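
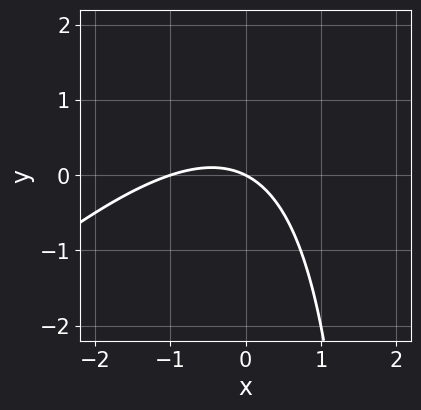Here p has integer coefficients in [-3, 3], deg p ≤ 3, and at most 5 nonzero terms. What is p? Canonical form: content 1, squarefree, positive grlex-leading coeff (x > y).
x^2 - x*y + x + 2*y

1. The degree is 2 — the shape is more complex than any degree-1 curve.
2. Against the integer gridlines: it crosses the y-axis at the gridline y = 0; the x-axis gridline crossings are at x ∈ {-1, 0}.
3. The integer polynomial consistent with all of this is the stated p.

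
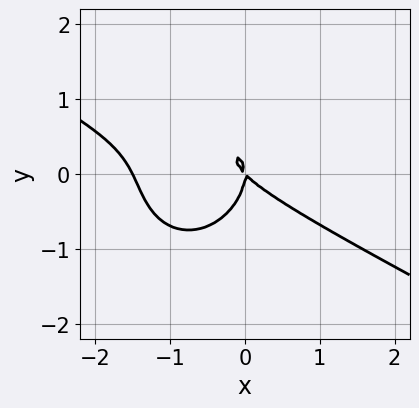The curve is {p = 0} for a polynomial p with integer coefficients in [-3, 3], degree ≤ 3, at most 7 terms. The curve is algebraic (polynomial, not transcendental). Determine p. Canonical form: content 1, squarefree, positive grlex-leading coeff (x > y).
The degree is 3 — no degree-2 curve has this shape.
Against the integer gridlines: it crosses the x-axis at the gridline x = 0; one y-axis crossing is at y = 0.
Putting this together gives p.

2*x^3 + 3*x^2*y + 3*y^3 + 3*x^2 + 3*x*y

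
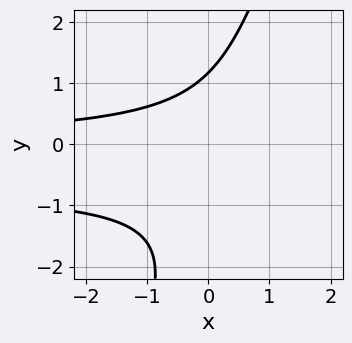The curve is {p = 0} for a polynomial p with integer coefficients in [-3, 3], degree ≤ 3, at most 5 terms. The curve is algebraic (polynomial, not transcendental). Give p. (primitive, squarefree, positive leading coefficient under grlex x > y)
3*x*y^2 - y^3 + 2*x*y - y^2 + 3

(a) The degree is 3 — the shape is more complex than any degree-2 curve.
(b) Reading off the gridlines: it misses every integer gridline on the x-axis.
(c) Solving for integer coefficients yields p as stated.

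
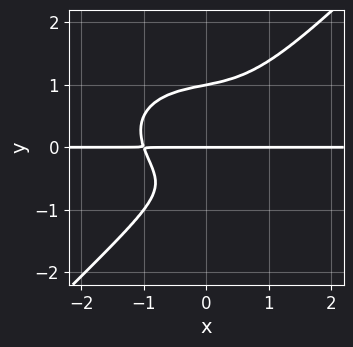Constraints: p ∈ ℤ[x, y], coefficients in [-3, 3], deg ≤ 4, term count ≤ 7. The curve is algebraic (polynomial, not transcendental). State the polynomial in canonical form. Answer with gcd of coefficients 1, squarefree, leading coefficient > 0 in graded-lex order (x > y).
x^3*y + x*y^3 - 2*y^4 + y^2 + y

First, degree: no degree-3 curve has this shape, so deg p = 4.
Then, against the integer gridlines: every point of the x-axis in the box is on the curve; the y-axis gridline crossings are at y ∈ {0, 1}.
Finally, matching integer coefficients to the picture gives p.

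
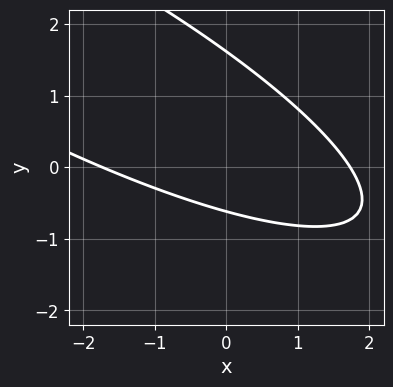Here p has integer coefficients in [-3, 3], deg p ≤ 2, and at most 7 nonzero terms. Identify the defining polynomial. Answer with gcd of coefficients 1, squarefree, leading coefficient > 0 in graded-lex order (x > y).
x^2 + 3*x*y + 3*y^2 - 3*y - 3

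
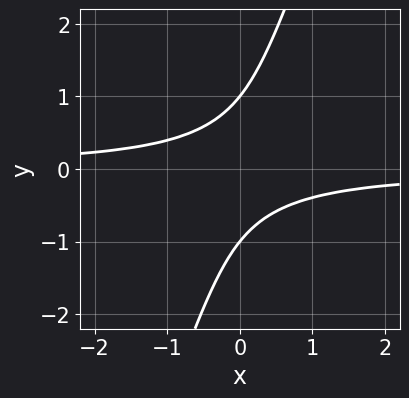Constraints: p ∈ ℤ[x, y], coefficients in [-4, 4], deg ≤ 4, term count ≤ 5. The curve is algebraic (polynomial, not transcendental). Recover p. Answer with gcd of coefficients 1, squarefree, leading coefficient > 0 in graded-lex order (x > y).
3*x*y^3 - y^4 + 2*x*y + 1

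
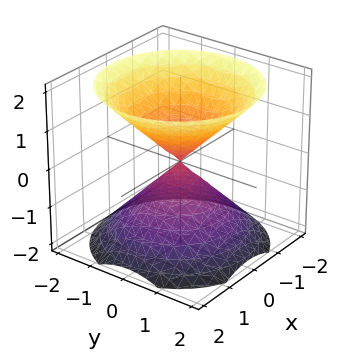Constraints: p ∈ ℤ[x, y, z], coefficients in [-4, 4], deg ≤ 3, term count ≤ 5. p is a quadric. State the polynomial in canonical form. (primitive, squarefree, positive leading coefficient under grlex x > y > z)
x^2 + y^2 - z^2

There are 2 components. Treating them together as one polynomial.
The degree is 2 — two nappes meeting at a single point; a quadric.
Symmetry: every cross-section ⟂ z is a circle, so x, y appear only via x² + y²; mirror symmetry z ↦ −z ⇒ only even powers of z.
Against the integer gridlines: a circular section at z = -1 has radius exactly 1; it crosses the y-axis at the gridline y = 0.
Matching integer coefficients to the picture gives p.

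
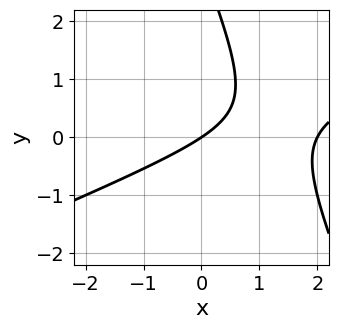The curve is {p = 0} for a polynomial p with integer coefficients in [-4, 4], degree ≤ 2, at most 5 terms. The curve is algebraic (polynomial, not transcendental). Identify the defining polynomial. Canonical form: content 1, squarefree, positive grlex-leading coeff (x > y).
(a) Degree: a generic line meets the curve in up to 2 points, so deg p = 2.
(b) Against the integer gridlines: the x-axis gridline crossings are at x ∈ {0, 2}; it crosses the y-axis at the gridline y = 0.
(c) Assembling these constraints gives the stated polynomial.

x^2 - 2*x*y - y^2 - 2*x + 3*y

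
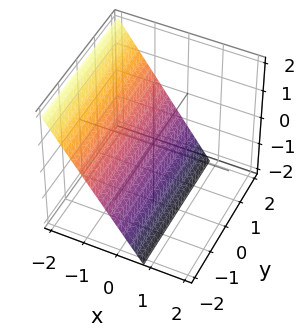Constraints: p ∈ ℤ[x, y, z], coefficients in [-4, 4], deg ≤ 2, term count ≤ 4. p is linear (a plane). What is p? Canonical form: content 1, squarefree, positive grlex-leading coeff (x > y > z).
3*x + 2*z + 2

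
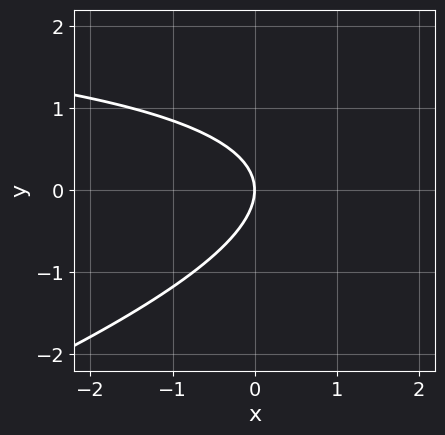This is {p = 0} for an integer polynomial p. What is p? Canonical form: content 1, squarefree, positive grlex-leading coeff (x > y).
1. deg p = 2. A generic line meets the curve in up to 2 points.
2. From the axis intercepts and sections: it meets the x-axis at x = 0 (among the integer gridlines); one y-axis crossing is at y = 0.
3. Putting this together gives p.

x*y - 3*y^2 - 3*x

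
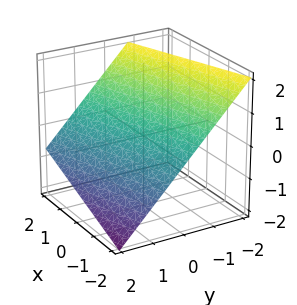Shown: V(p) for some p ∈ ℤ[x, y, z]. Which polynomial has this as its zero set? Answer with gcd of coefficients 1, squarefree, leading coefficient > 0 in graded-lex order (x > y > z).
x - 3*y - 3*z + 2

First, deg p = 1. The surface is flat (a plane).
Next, reading off the gridlines: one x-axis crossing is at x = -2.
Finally, these observations pin down the coefficients.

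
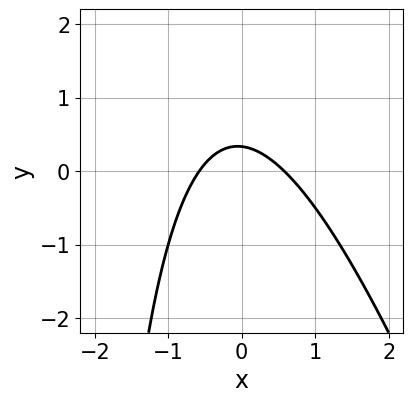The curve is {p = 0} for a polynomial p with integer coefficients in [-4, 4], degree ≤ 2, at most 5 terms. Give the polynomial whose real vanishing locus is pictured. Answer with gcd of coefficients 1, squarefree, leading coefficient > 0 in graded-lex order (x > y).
3*x^2 + x*y + 3*y - 1

(a) The degree is 2 — a generic line meets the curve in up to 2 points.
(b) Solving for integer coefficients yields p as stated.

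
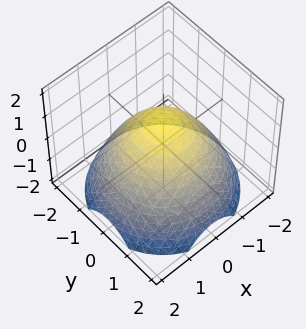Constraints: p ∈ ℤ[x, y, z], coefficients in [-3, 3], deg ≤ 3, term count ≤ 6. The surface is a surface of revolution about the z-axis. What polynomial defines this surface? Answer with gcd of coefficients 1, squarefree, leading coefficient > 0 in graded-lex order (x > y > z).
2*x^2 + 2*y^2 + 3*z - 3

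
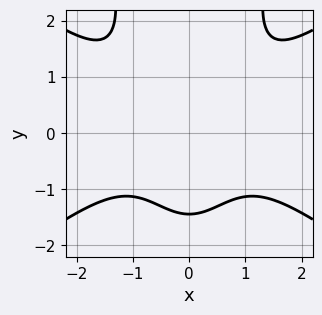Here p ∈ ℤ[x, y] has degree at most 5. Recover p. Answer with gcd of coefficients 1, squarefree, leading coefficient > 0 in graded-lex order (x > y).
Degree: a generic line meets the curve in up to 4 points, so deg p = 4.
Symmetries: mirror symmetry x ↦ −x ⇒ only even powers of x.
From the visible intercepts: no x-intercept at any integer in the box.
Solving for integer coefficients yields p as stated.

x^4 - 2*x^2*y^2 + y^3 + 3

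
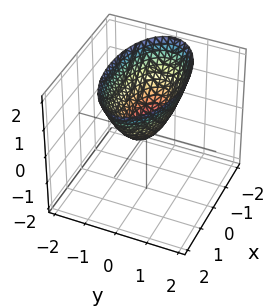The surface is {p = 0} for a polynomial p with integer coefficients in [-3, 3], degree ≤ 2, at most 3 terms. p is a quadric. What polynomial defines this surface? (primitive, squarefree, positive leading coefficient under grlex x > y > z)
x^2 + 3*y^2 - 2*z

1. The degree is 2 — a paraboloid; a quadric.
2. Symmetries: mirror symmetry y ↦ −y ⇒ only even powers of y; mirror symmetry x ↦ −x ⇒ only even powers of x.
3. Against the integer gridlines: one z-axis crossing is at z = 0; it meets the y-axis at y = 0 (among the integer gridlines); one x-axis crossing is at x = 0.
4. Together with the visible shape, these determine p as stated.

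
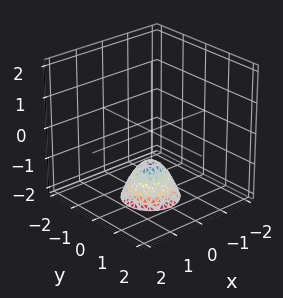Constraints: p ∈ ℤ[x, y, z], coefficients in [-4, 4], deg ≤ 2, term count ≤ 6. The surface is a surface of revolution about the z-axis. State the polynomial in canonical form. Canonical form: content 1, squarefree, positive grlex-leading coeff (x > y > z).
3*x^2 + 3*y^2 + 2*z + 2

(a) Degree: the shape is more complex than any degree-1 surface, so deg p = 2.
(b) Symmetries: rotational symmetry about the z-axis ⇒ p depends on x, y only through x² + y².
(c) Checking where it meets the axes: the surface avoids every integer x-axis point in the box; it misses every integer gridline on the y-axis; a circular section at z = -2 has radius between 0 and 1.
(d) Together with the visible shape, these determine p as stated.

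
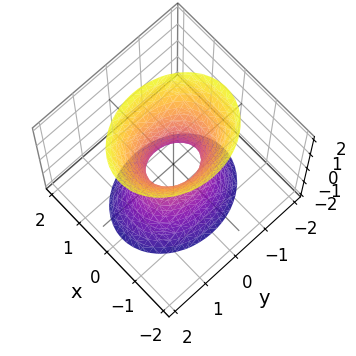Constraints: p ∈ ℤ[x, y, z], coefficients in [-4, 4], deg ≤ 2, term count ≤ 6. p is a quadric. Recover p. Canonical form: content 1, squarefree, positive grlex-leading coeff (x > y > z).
First, degree: one connected sheet with a waist; a quadric, so deg p = 2.
Next, symmetries: the y ↦ −y reflection is a symmetry, so y appears only in even powers; it's symmetric under z → −z, forcing even powers of z; mirror symmetry x ↦ −x ⇒ only even powers of x.
Next, observable constraints: it misses every integer gridline on the z-axis.
Finally, the integer polynomial consistent with all of this is the stated p.

3*x^2 + 2*y^2 - z^2 - 1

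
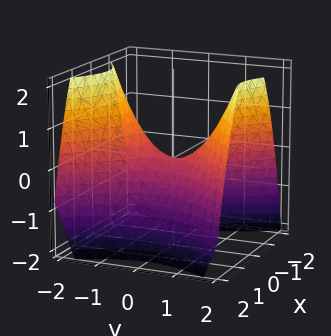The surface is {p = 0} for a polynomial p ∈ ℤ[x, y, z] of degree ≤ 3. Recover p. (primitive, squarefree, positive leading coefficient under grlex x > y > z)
3*x^2 - 2*y^2 + 3*z

First, the degree is 2 — a saddle surface; a quadric.
Then, symmetries: it's symmetric under x → −x, forcing even powers of x; the y ↦ −y reflection is a symmetry, so y appears only in even powers.
Then, from the visible intercepts: it meets the x-axis at x = 0 (among the integer gridlines); it meets the z-axis at z = 0 (among the integer gridlines); one y-axis crossing is at y = 0.
Finally, these observations pin down the coefficients.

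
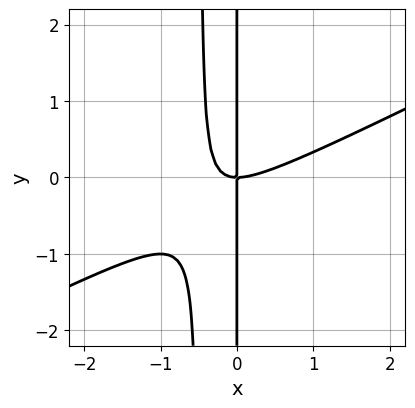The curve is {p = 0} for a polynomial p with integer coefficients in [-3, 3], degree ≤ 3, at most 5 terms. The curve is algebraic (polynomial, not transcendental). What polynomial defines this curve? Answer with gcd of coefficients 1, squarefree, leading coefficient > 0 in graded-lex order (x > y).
x^3 - 2*x^2*y - x*y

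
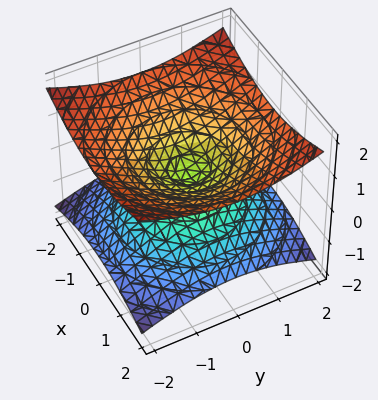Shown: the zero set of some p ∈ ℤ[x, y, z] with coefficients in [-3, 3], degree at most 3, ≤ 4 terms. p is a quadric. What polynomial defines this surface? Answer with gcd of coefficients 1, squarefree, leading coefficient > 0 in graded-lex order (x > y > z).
deg p = 2. A double cone through the origin; a quadric.
Symmetries: mirror symmetry z ↦ −z ⇒ only even powers of z; the z-axis is an axis of rotation, so x and y enter only as x² + y².
Observable constraints: one z-axis crossing is at z = 0; a circular section at z = -1 has radius between 1 and 2; it crosses the x-axis at the gridline x = 0.
These observations pin down the coefficients.

x^2 + y^2 - 3*z^2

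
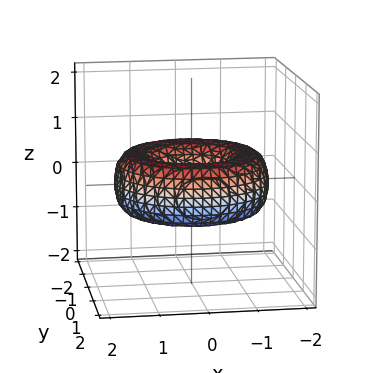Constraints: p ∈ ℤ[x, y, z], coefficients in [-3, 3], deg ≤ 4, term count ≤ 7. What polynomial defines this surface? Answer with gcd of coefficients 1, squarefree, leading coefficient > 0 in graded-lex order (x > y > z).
x^4 + 2*x^2*y^2 + y^4 - 3*x^2 - 3*y^2 + 3*z^2 + 1

First, the degree is 4 — no degree-3 surface has this shape.
Next, by symmetry, the surface is invariant under rotation about z: p = q(x² + y², z).
Next, observable constraints: it misses every integer gridline on the z-axis; a circular section at z = 0 has radius between 0 and 1.
Finally, putting this together gives p.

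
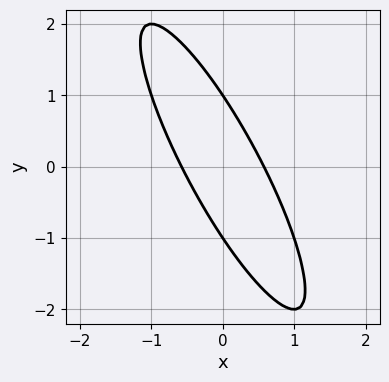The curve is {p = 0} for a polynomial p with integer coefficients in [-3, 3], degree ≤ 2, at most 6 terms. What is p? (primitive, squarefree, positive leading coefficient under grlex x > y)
3*x^2 + 3*x*y + y^2 - 1

(a) deg p = 2. No degree-1 curve has this shape.
(b) Reading off the gridlines: among the integer gridlines, it crosses the y-axis at y ∈ {-1, 1}.
(c) Fitting integer coefficients to these (and the overall shape) gives p.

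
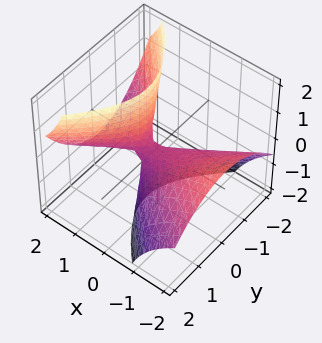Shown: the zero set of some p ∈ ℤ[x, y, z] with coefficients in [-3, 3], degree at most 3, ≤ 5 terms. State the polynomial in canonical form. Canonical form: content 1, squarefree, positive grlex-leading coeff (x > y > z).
x^2 + 3*x*z - 2*y^2 - z

(a) deg p = 2. The shape is more complex than any degree-1 surface.
(b) Against the integer gridlines: one y-axis crossing is at y = 0; it crosses the x-axis at the gridline x = 0.
(c) These observations pin down the coefficients.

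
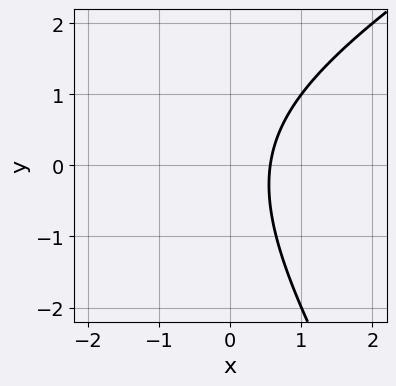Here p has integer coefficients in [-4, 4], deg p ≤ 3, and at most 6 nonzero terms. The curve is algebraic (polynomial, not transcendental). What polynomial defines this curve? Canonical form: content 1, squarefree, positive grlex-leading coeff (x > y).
x^2 - x*y - y^2 + 3*x - 2

Degree: the shape is more complex than any degree-1 curve, so deg p = 2.
Against the integer gridlines: it misses every integer gridline on the y-axis.
Fitting integer coefficients to these (and the overall shape) gives p.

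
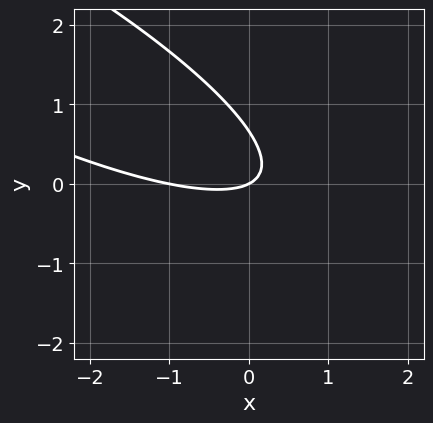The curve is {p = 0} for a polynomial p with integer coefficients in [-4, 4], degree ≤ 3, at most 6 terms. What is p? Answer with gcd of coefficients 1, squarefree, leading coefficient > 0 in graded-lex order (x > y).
x^2 + 3*x*y + 3*y^2 + x - 2*y

(a) Degree: the shape is more complex than any degree-1 curve, so deg p = 2.
(b) Observable constraints: among the integer gridlines, it crosses the x-axis at x ∈ {-1, 0}; it crosses the y-axis at the gridline y = 0.
(c) Together with the visible shape, these determine p as stated.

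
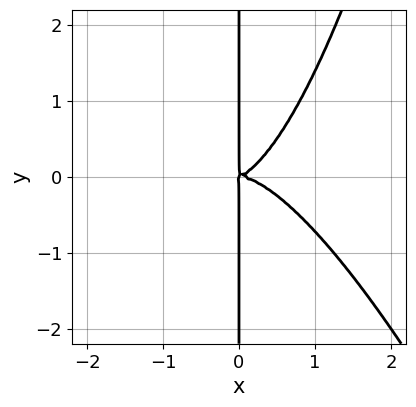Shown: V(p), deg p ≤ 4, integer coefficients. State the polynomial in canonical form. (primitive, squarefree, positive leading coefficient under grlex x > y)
3*x^4 + x^3*y + x^2*y - 3*x*y^2

(a) Degree: a generic line meets the curve in up to 4 points, so deg p = 4.
(b) Against the integer gridlines: the visible y-axis segment lies entirely on the curve.
(c) The integer polynomial consistent with all of this is the stated p.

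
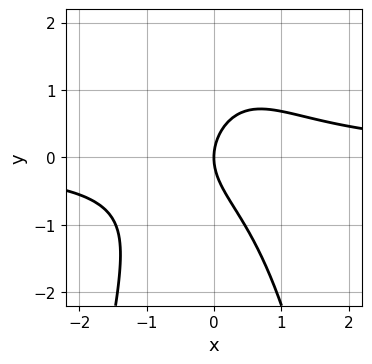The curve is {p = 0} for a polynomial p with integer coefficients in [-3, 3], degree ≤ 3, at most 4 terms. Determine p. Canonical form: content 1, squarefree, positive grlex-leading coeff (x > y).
First, the degree is 3 — a generic line meets the curve in up to 3 points.
Next, from the visible intercepts: it crosses the x-axis at the gridline x = 0; it crosses the y-axis at the gridline y = 0.
Finally, matching integer coefficients to the picture gives p.

3*x^2*y + 2*y^2 - 3*x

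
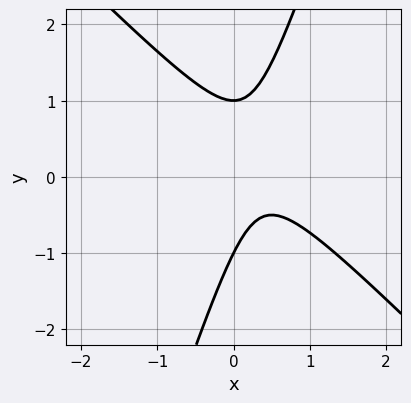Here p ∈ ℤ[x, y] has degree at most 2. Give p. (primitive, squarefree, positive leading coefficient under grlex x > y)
1. Degree: a generic line meets the curve in up to 2 points, so deg p = 2.
2. Observable constraints: it misses every integer gridline on the x-axis; among the integer gridlines, it crosses the y-axis at y ∈ {-1, 1}.
3. The integer polynomial consistent with all of this is the stated p.

3*x^2 + 2*x*y - y^2 - 2*x + 1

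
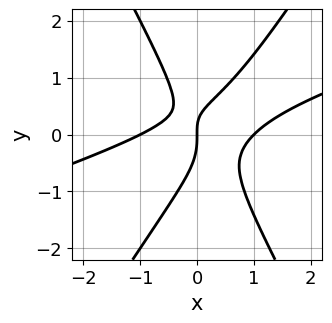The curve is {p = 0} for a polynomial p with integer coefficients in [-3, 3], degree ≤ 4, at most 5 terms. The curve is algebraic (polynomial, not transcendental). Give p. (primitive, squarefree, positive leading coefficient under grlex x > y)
x^3 - 3*x^2*y + y^3 + x*y - x

First, deg p = 3.
Next, observable constraints: it crosses the y-axis at the gridline y = 0; among the integer gridlines, it crosses the x-axis at x ∈ {-1, 0, 1}.
Finally, fitting integer coefficients to these (and the overall shape) gives p.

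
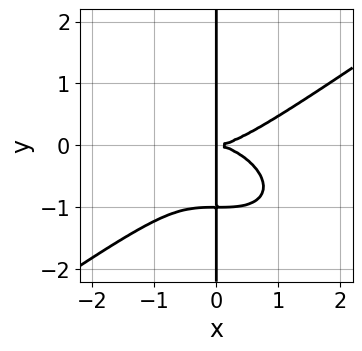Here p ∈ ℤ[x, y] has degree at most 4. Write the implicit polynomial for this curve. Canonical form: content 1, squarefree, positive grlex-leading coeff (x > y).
x^4 - 3*x*y^3 - 3*x*y^2

Degree: the shape is more complex than any degree-3 curve, so deg p = 4.
From the axis intercepts and sections: the visible y-axis segment lies entirely on the curve.
These observations pin down the coefficients.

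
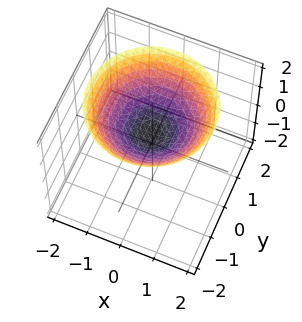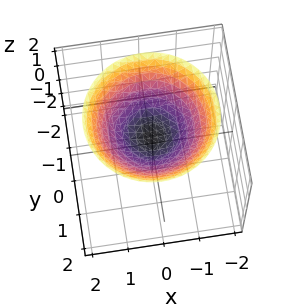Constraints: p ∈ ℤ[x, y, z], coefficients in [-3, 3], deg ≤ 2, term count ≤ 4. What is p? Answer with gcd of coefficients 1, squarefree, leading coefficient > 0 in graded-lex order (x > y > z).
x^2 + y^2 - 2*z + 1

The degree is 2 — a generic line meets the surface in up to 2 points.
By symmetry, the z-axis is an axis of rotation, so x and y enter only as x² + y².
From the axis intercepts and sections: no y-intercept at any integer in the box; a circular section at z = 2 has radius between 1 and 2; the surface avoids every integer x-axis point in the box.
Putting this together gives p.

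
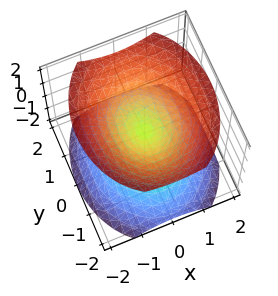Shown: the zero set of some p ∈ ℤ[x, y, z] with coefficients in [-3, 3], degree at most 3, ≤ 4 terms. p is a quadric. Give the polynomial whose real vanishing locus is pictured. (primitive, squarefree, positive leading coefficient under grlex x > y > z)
3*x^2 + 2*y^2 - 3*z^2

(a) I count 2 distinct pieces. Treating them together as one polynomial.
(b) deg p = 2. Two nappes meeting at a single point; a quadric.
(c) Symmetries: it's symmetric under z → −z, forcing even powers of z; mirror symmetry y ↦ −y ⇒ only even powers of y; the x ↦ −x reflection is a symmetry, so x appears only in even powers.
(d) Against the integer gridlines: it crosses the y-axis at the gridline y = 0; one x-axis crossing is at x = 0; it crosses the z-axis at the gridline z = 0.
(e) The integer polynomial consistent with all of this is the stated p.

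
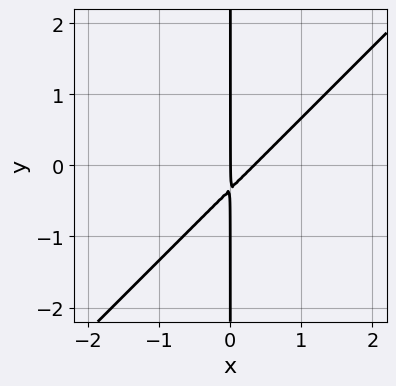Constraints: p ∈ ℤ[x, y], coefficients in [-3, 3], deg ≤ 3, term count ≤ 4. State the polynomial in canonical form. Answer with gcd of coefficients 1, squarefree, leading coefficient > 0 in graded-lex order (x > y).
(a) The degree is 2 — the shape is more complex than any degree-1 curve.
(b) Observable constraints: it meets the x-axis at x = 0 (among the integer gridlines); the visible y-axis segment lies entirely on the curve.
(c) Solving for integer coefficients yields p as stated.

3*x^2 - 3*x*y - x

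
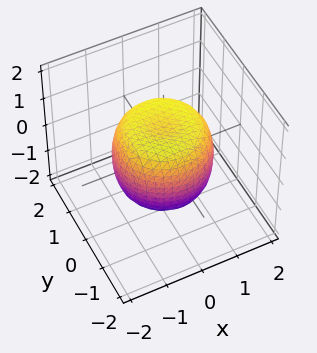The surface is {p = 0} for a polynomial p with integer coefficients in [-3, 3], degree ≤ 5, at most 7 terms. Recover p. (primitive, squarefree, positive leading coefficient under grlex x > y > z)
deg p = 4. No degree-3 surface has this shape.
By symmetry, the surface is invariant under rotation about z: p = q(x² + y², z).
Reading off the gridlines: among the integer gridlines, it crosses the z-axis at z ∈ {-1, 1}; a circular section at z = 1 has radius exactly 1.
These observations pin down the coefficients.

x^4 + 2*x^2*y^2 + y^4 - x^2 - y^2 + z^2 - 1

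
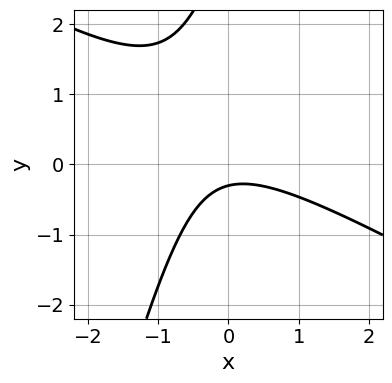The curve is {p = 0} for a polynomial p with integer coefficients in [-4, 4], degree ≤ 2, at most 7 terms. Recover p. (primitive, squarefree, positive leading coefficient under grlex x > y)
2*x^2 + 3*x*y - y^2 + 3*y + 1

Degree: no degree-1 curve has this shape, so deg p = 2.
From the axis intercepts and sections: it misses every integer gridline on the x-axis.
Putting this together gives p.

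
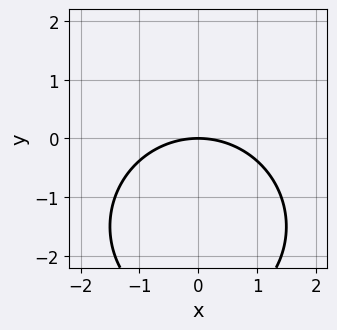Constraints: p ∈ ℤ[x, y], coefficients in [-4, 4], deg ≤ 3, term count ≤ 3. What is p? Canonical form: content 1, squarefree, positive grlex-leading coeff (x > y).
Degree: no degree-1 curve has this shape, so deg p = 2.
Symmetries: it's symmetric under x → −x, forcing even powers of x.
Observable constraints: it crosses the x-axis at the gridline x = 0; it meets the y-axis at y = 0 (among the integer gridlines).
Together with the visible shape, these determine p as stated.

x^2 + y^2 + 3*y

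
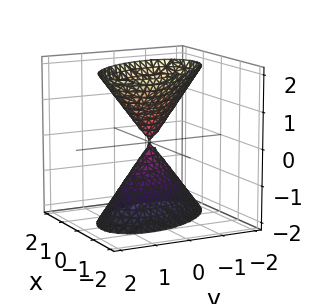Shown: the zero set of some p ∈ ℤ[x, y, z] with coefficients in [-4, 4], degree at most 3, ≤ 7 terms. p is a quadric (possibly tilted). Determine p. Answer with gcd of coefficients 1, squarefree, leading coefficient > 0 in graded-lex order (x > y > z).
The picture has 2 separate pieces. They look like related sheets of one shape, so recover p as a whole.
deg p = 2. A generic line meets the surface in up to 2 points.
Reading off the gridlines: it crosses the y-axis at the gridline y = 0; it meets the z-axis at z = 0 (among the integer gridlines); it meets the x-axis at x = 0 (among the integer gridlines).
These observations pin down the coefficients.

3*x^2 + 2*x*y + x*z + 2*y^2 - z^2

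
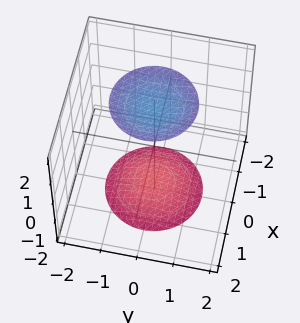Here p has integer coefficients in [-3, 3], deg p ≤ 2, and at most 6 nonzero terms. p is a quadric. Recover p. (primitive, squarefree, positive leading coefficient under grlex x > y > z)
x^2 + y^2 - z^2 + 3

(a) The picture has 2 separate pieces. They look like related sheets of one shape, so recover p as a whole.
(b) deg p = 2. Two separate bowl-shaped sheets opening away from each other; a quadric.
(c) Symmetry: the surface is invariant under rotation about z: p = q(x² + y², z); mirror symmetry z ↦ −z ⇒ only even powers of z.
(d) From the axis intercepts and sections: the surface avoids every integer y-axis point in the box; it misses every integer gridline on the x-axis.
(e) Assembling these constraints gives the stated polynomial.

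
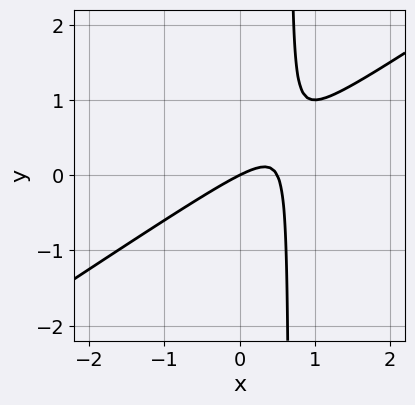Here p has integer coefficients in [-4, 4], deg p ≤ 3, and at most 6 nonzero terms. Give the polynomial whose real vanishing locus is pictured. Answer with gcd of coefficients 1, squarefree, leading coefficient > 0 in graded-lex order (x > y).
(a) Degree: the shape is more complex than any degree-1 curve, so deg p = 2.
(b) Against the integer gridlines: it meets the x-axis at x = 0 (among the integer gridlines); one y-axis crossing is at y = 0.
(c) Fitting integer coefficients to these (and the overall shape) gives p.

2*x^2 - 3*x*y - x + 2*y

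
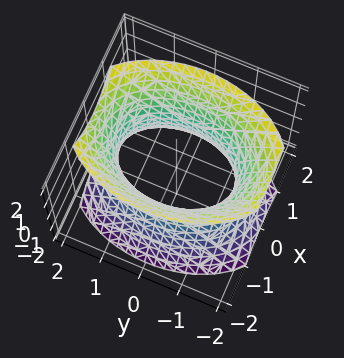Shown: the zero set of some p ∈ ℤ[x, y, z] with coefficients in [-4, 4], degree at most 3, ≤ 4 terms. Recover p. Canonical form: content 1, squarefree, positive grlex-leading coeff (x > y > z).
1. The degree is 2 — an hourglass — one-sheet hyperboloid; a quadric.
2. Symmetries: it's symmetric under x → −x, forcing even powers of x; mirror symmetry y ↦ −y ⇒ only even powers of y; the z ↦ −z reflection is a symmetry, so z appears only in even powers.
3. Observable constraints: among the integer gridlines, it crosses the x-axis at x ∈ {-1, 1}; it misses every integer gridline on the z-axis.
4. Fitting integer coefficients to these (and the overall shape) gives p.

2*x^2 + y^2 - z^2 - 2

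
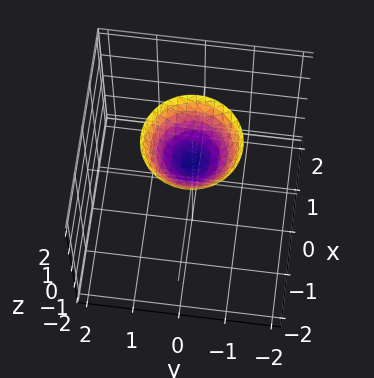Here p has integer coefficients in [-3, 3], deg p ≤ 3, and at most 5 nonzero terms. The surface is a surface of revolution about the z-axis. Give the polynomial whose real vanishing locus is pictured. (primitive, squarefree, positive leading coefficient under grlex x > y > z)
x^2 + y^2 - z + 1

(a) deg p = 2. No degree-1 surface has this shape.
(b) Symmetries: rotational symmetry about the z-axis ⇒ p depends on x, y only through x² + y².
(c) Against the integer gridlines: no y-intercept at any integer in the box; it crosses the z-axis at the gridline z = 1.
(d) Assembling these constraints gives the stated polynomial.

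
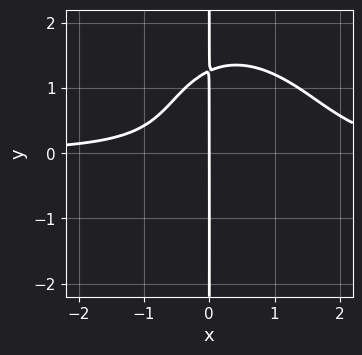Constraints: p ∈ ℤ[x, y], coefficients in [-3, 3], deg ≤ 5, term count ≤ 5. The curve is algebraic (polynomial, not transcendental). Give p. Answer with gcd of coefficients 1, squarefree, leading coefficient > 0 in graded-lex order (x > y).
1. Degree: a generic line meets the curve in up to 4 points, so deg p = 4.
2. Checking where it meets the axes: it meets the x-axis at x = 0 (among the integer gridlines); every point of the y-axis in the box is on the curve.
3. Matching integer coefficients to the picture gives p.

2*x^3*y + x^2*y^2 + x*y^3 - 3*x^2*y - 2*x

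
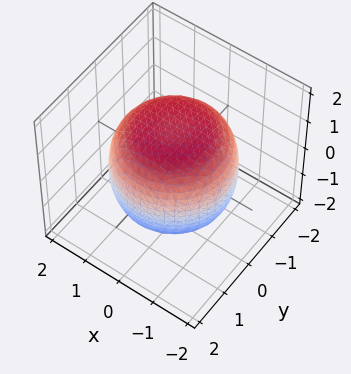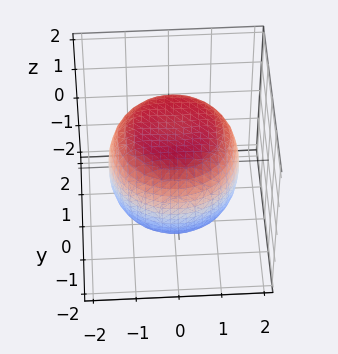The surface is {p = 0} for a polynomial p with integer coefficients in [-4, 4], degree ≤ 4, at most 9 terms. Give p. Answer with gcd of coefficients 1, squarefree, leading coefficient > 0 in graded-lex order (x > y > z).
(a) Degree: a generic line meets the surface in up to 4 points, so deg p = 4.
(b) Symmetry: the surface is invariant under rotation about z: p = q(x² + y², z).
(c) From the visible intercepts: a circular section at z = 1 has radius between 1 and 2.
(d) Fitting integer coefficients to these (and the overall shape) gives p.

x^4 + 2*x^2*y^2 + y^4 - x^2 - y^2 + 2*z^2 - 3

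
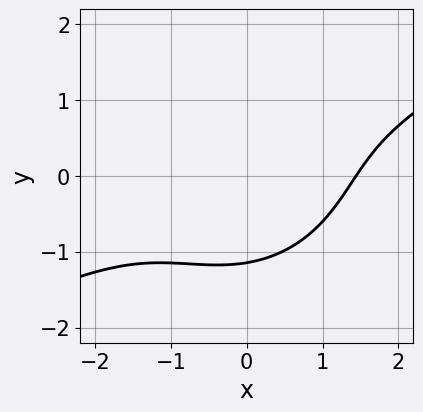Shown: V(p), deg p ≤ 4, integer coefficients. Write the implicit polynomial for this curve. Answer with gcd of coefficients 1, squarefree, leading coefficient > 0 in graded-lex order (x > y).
First, the degree is 3 — the shape is more complex than any degree-2 curve.
Finally, matching integer coefficients to the picture gives p.

x^3 - 2*x^2*y + x*y^2 - 2*y^3 - 3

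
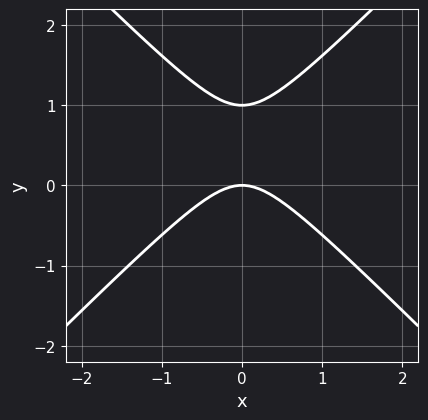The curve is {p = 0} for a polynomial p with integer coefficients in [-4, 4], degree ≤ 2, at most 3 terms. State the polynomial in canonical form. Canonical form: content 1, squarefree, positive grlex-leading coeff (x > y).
1. The degree is 2 — the shape is more complex than any degree-1 curve.
2. Symmetries: it's symmetric under x → −x, forcing even powers of x.
3. From the axis intercepts and sections: among the integer gridlines, it crosses the y-axis at y ∈ {0, 1}; it crosses the x-axis at the gridline x = 0.
4. Assembling these constraints gives the stated polynomial.

x^2 - y^2 + y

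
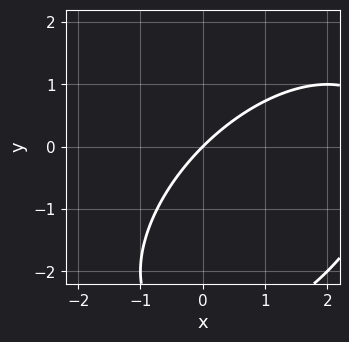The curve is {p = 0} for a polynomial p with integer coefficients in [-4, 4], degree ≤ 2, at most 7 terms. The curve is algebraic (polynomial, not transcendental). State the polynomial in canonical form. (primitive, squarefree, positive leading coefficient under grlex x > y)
x^2 - x*y + y^2 - 3*x + 3*y

1. The degree is 2 — no degree-1 curve has this shape.
2. Observable constraints: one x-axis crossing is at x = 0; it meets the y-axis at y = 0 (among the integer gridlines).
3. These observations pin down the coefficients.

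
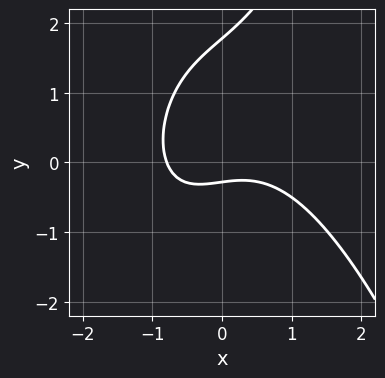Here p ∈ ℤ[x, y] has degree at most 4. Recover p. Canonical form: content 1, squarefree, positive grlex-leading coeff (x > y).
1. The degree is 3 — the shape is more complex than any degree-2 curve.
2. Solving for integer coefficients yields p as stated.

2*x^3 + 2*x*y - 2*y^2 + 3*y + 1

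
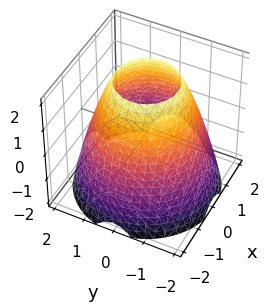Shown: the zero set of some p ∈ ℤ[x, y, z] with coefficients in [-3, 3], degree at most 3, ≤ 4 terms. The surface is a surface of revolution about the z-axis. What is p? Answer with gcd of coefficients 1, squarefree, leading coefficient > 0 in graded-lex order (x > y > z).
First, the degree is 2 — no degree-1 surface has this shape.
Then, symmetries: rotational symmetry about the z-axis ⇒ p depends on x, y only through x² + y².
Next, from the axis intercepts and sections: a circular section at z = 0 has radius between 1 and 2; no z-intercept at any integer in the box.
Finally, the integer polynomial consistent with all of this is the stated p.

x^2 + y^2 + z - 3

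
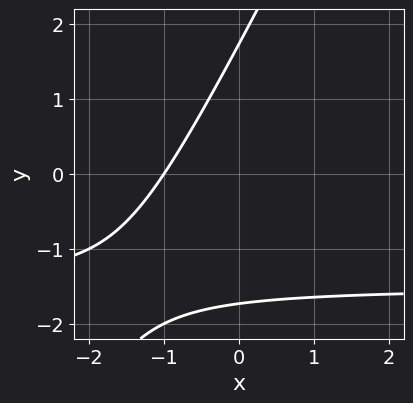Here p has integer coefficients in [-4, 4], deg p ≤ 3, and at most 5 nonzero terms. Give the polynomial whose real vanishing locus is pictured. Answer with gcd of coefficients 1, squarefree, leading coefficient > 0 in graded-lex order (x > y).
2*x*y - y^2 + 3*x + 3

First, the degree is 2 — no degree-1 curve has this shape.
Then, observable constraints: it meets the x-axis at x = -1 (among the integer gridlines).
Finally, these observations pin down the coefficients.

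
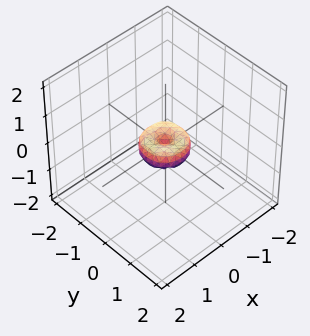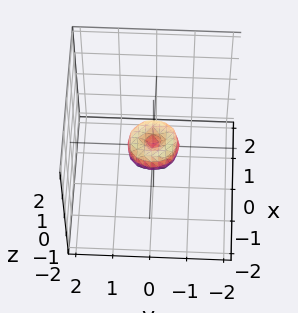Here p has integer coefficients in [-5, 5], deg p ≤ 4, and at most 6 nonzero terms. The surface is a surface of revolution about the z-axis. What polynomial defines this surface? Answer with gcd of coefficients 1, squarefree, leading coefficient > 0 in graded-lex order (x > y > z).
First, degree: the shape is more complex than any degree-3 surface, so deg p = 4.
Next, symmetries: rotational symmetry about the z-axis ⇒ p depends on x, y only through x² + y².
Next, checking where it meets the axes: it crosses the y-axis at the gridline y = 0; a circular section at z = 0 has radius between 0 and 1; it crosses the z-axis at the gridline z = 0.
Finally, matching integer coefficients to the picture gives p.

2*x^4 + 4*x^2*y^2 + 2*y^4 - x^2 - y^2 + z^2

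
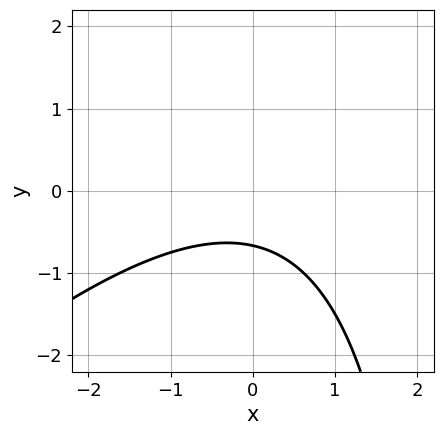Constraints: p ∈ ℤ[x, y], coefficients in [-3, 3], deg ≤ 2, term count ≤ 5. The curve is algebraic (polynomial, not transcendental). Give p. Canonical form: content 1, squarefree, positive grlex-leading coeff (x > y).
x^2 - x*y + 3*y + 2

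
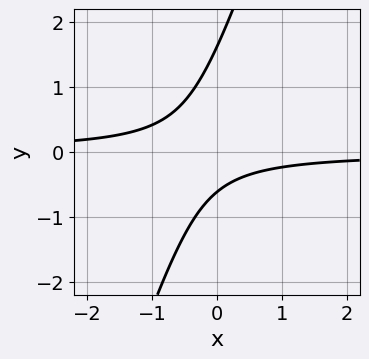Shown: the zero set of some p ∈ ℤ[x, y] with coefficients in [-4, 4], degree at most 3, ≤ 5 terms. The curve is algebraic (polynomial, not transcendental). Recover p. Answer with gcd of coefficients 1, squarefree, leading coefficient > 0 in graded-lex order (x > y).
(a) Degree: a generic line meets the curve in up to 2 points, so deg p = 2.
(b) From the axis intercepts and sections: no x-intercept at any integer in the box.
(c) Together with the visible shape, these determine p as stated.

3*x*y - y^2 + y + 1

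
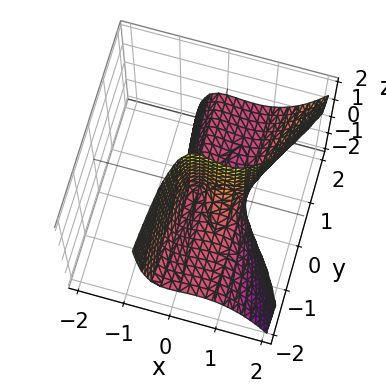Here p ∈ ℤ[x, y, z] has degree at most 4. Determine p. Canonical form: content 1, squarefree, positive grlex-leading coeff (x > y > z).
2*x^3 - x*y*z - 2*x^2 - y*z

1. The degree is 3 — no degree-2 surface has this shape.
2. Observable constraints: every point of the y-axis in the box is on the surface; it crosses the x-axis at the gridline x = 1; every point of the z-axis in the box is on the surface.
3. Together with the visible shape, these determine p as stated.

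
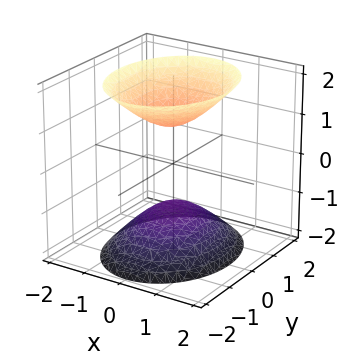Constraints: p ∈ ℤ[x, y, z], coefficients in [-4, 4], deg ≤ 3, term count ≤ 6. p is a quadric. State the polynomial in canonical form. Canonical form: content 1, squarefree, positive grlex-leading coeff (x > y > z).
3*x^2 + 2*y^2 - 2*z^2 + 2

1. The picture has 2 separate pieces. Treating them together as one polynomial.
2. Degree: two sheets facing apart; a quadric, so deg p = 2.
3. Symmetries: the y ↦ −y reflection is a symmetry, so y appears only in even powers; mirror symmetry z ↦ −z ⇒ only even powers of z; the x ↦ −x reflection is a symmetry, so x appears only in even powers.
4. Checking where it meets the axes: the surface avoids every integer y-axis point in the box; the z-axis gridline crossings are at z ∈ {-1, 1}; no x-intercept at any integer in the box.
5. Assembling these constraints gives the stated polynomial.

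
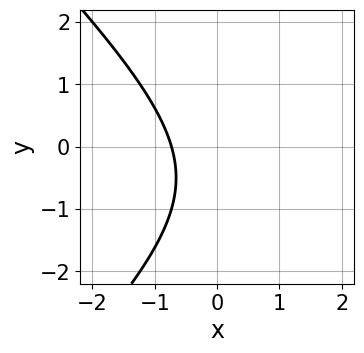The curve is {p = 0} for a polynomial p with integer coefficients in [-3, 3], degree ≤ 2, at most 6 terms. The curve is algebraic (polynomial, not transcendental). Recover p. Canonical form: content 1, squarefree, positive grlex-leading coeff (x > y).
1. The degree is 2 — the shape is more complex than any degree-1 curve.
2. Observable constraints: it misses every integer gridline on the y-axis.
3. Matching integer coefficients to the picture gives p.

x^2 - y^2 - 2*x - y - 2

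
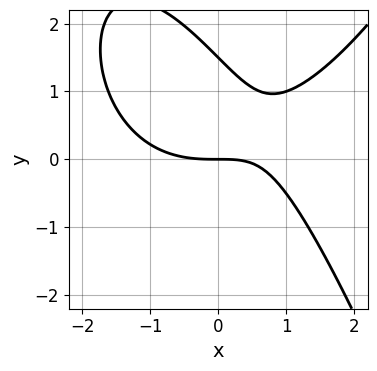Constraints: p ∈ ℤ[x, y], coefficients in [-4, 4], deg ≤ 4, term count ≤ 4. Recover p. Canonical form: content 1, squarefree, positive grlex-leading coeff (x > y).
deg p = 3. A generic line meets the curve in up to 3 points.
Observable constraints: one x-axis crossing is at x = 0; it crosses the y-axis at the gridline y = 0.
Fitting integer coefficients to these (and the overall shape) gives p.

x^3 - 2*x*y - 2*y^2 + 3*y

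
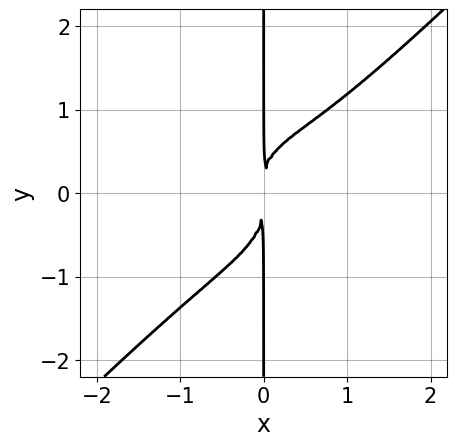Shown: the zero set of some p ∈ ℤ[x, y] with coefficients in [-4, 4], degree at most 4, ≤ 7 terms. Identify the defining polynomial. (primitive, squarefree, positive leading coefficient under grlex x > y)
2*x^4 + x^3*y - 3*x*y^3 - x^2*y + 3*x^2

deg p = 4.
Reading off the gridlines: every point of the y-axis in the box is on the curve.
Putting this together gives p.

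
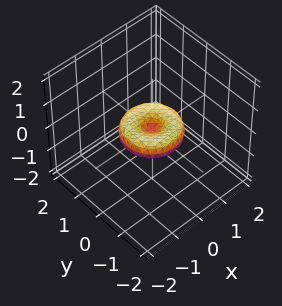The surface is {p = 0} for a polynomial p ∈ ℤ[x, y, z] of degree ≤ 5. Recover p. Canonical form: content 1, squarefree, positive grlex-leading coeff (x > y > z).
1. The degree is 4 — the shape is more complex than any degree-3 surface.
2. Symmetry: the z-axis is an axis of rotation, so x and y enter only as x² + y².
3. Reading off the gridlines: a circular section at z = 0 has radius exactly 1; among the integer gridlines, it crosses the y-axis at y ∈ {-1, 0, 1}.
4. Solving for integer coefficients yields p as stated. Check: (1, 0, 0) on the x-axis lies on the surface, and p(1, 0, 0) = 0. ✓

x^4 + 2*x^2*y^2 + y^4 - x^2 - y^2 + 2*z^2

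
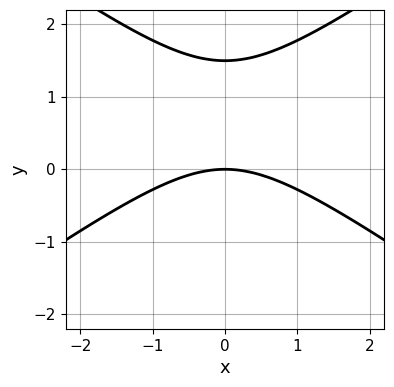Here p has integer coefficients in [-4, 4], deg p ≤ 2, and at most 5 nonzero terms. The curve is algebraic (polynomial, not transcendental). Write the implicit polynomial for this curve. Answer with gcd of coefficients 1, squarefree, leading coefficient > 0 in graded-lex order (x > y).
deg p = 2. A generic line meets the curve in up to 2 points.
Symmetries: mirror symmetry x ↦ −x ⇒ only even powers of x.
Against the integer gridlines: one x-axis crossing is at x = 0; it crosses the y-axis at the gridline y = 0.
The integer polynomial consistent with all of this is the stated p.

x^2 - 2*y^2 + 3*y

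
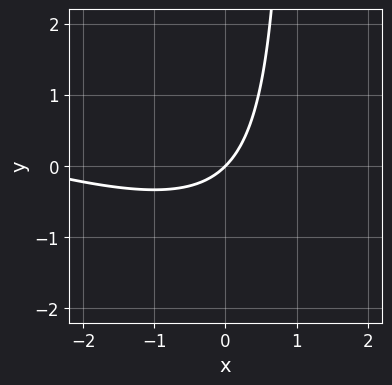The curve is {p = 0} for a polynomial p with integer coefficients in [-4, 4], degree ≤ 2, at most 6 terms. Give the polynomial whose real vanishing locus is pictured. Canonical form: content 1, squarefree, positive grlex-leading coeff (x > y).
x^2 + 3*x*y + 3*x - 3*y

(a) Degree: a generic line meets the curve in up to 2 points, so deg p = 2.
(b) Checking where it meets the axes: it crosses the y-axis at the gridline y = 0; it crosses the x-axis at the gridline x = 0.
(c) The integer polynomial consistent with all of this is the stated p.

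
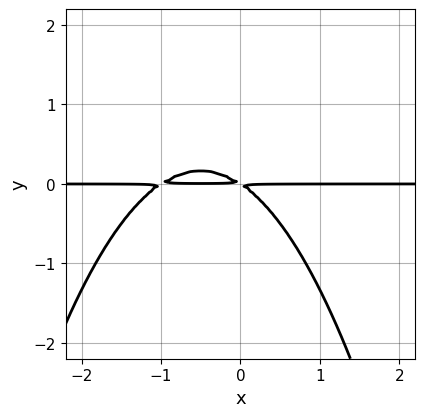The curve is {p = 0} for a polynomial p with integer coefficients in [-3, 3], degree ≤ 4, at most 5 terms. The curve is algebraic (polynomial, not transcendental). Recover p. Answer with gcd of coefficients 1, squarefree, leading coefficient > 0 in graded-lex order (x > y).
1. The degree is 3 — a generic line meets the curve in up to 3 points.
2. From the axis intercepts and sections: the visible x-axis segment lies entirely on the curve.
3. The integer polynomial consistent with all of this is the stated p.

2*x^2*y + 2*x*y + 3*y^2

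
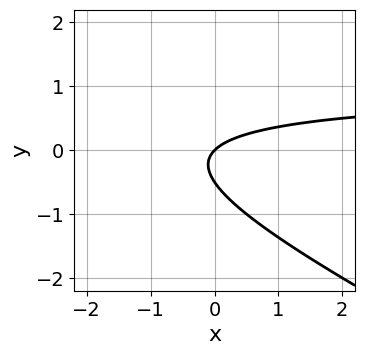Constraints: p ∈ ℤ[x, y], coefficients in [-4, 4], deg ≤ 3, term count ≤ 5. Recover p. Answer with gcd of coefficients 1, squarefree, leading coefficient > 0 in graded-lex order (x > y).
x*y + 2*y^2 - x + y

First, the degree is 2 — a generic line meets the curve in up to 2 points.
Next, from the axis intercepts and sections: it crosses the y-axis at the gridline y = 0; it meets the x-axis at x = 0 (among the integer gridlines).
Finally, these observations pin down the coefficients.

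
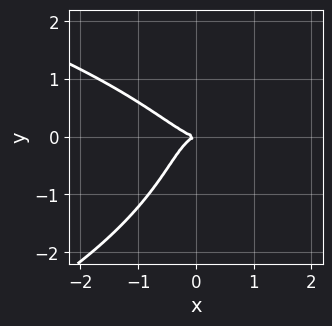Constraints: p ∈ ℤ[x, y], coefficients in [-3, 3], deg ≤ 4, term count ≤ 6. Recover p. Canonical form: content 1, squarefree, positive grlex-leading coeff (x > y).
x^2*y^2 + y^4 + 3*x^3 + 3*x^2*y + 2*y^2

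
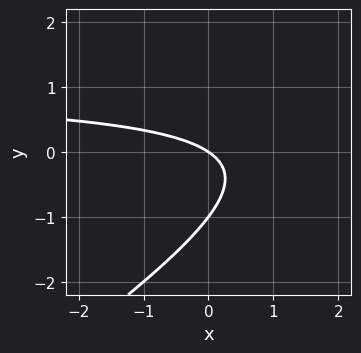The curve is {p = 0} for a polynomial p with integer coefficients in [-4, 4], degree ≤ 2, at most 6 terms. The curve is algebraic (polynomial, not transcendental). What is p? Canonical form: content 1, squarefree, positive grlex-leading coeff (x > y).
2*x*y - 3*y^2 - 2*x - 3*y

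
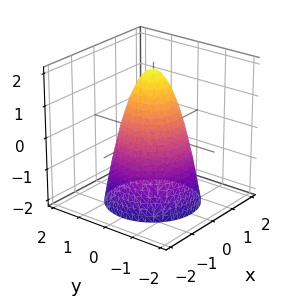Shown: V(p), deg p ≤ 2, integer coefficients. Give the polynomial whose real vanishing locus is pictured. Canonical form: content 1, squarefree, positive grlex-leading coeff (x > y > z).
(a) The degree is 2 — no degree-1 surface has this shape.
(b) Symmetries: the surface is invariant under rotation about z: p = q(x² + y², z).
(c) From the visible intercepts: a circular section at z = -1 has radius between 1 and 2; the x-axis gridline crossings are at x ∈ {-1, 1}; it crosses the z-axis at the gridline z = 2; the y-axis gridline crossings are at y ∈ {-1, 1}.
(d) These observations pin down the coefficients.

2*x^2 + 2*y^2 + z - 2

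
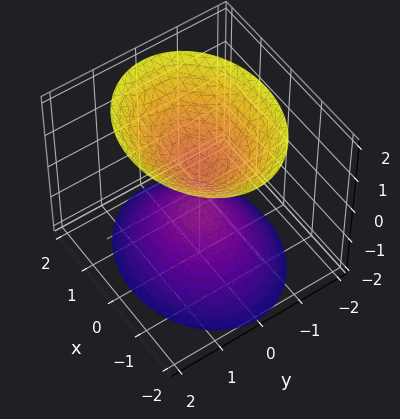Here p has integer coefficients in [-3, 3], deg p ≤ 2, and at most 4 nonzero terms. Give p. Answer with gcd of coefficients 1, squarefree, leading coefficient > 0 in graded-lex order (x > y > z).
There are 2 components.
deg p = 2.
Symmetries: the y ↦ −y reflection is a symmetry, so y appears only in even powers; it's symmetric under x → −x, forcing even powers of x; mirror symmetry z ↦ −z ⇒ only even powers of z.
Reading off the gridlines: no x-intercept at any integer in the box; the surface avoids every integer y-axis point in the box.
Putting this together gives p.

2*x^2 + 3*y^2 - 2*z^2 + 1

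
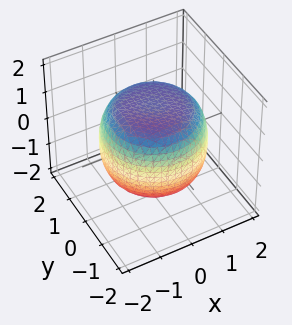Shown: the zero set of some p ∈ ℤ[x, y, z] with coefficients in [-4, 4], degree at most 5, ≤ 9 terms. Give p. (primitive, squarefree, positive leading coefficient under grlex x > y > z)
x^4 + 2*x^2*y^2 + y^4 - x^2 - y^2 + 2*z^2 - 3

1. The degree is 4 — a generic line meets the surface in up to 4 points.
2. Symmetry: the surface is invariant under rotation about z: p = q(x² + y², z).
3. Checking where it meets the axes: a circular section at z = 1 has radius between 1 and 2.
4. These observations pin down the coefficients.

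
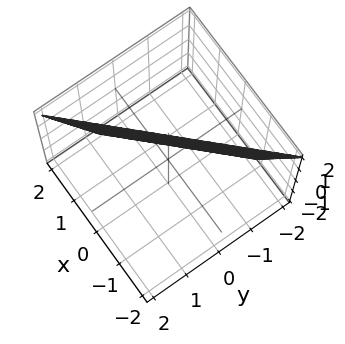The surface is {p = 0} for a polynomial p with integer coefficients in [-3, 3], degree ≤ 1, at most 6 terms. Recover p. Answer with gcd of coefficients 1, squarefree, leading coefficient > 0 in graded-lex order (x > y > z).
3*x - 3*y + z - 2

First, the degree is 1 — every cross-section is a straight line — this is a plane.
Next, from the visible intercepts: it crosses the z-axis at the gridline z = 2.
Finally, matching integer coefficients to the picture gives p.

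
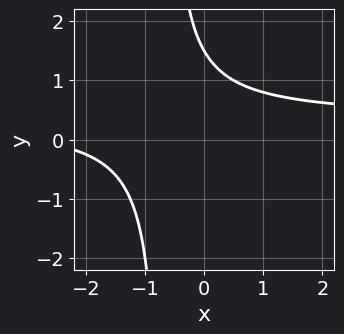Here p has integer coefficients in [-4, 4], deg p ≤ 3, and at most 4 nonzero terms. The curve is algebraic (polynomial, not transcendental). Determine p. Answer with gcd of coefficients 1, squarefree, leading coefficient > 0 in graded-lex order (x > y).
3*x*y - x + 2*y - 3

Degree: a generic line meets the curve in up to 2 points, so deg p = 2.
Against the integer gridlines: it misses every integer gridline on the x-axis.
The integer polynomial consistent with all of this is the stated p.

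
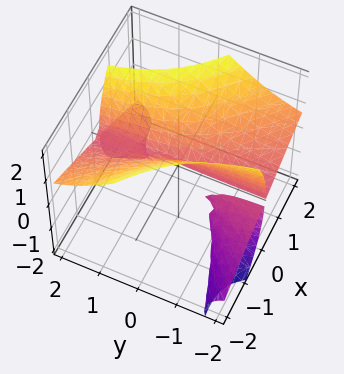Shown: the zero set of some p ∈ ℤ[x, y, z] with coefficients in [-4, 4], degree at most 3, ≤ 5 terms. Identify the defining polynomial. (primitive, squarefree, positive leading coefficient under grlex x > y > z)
3*x*y*z - z^3 + 3*x^2

1. The picture has 3 separate pieces. Treating them together as one polynomial.
2. deg p = 3. No degree-2 surface has this shape.
3. Reading off the gridlines: it meets the x-axis at x = 0 (among the integer gridlines); every point of the y-axis in the box is on the surface.
4. Putting this together gives p.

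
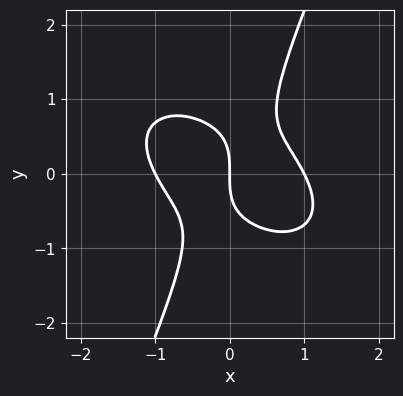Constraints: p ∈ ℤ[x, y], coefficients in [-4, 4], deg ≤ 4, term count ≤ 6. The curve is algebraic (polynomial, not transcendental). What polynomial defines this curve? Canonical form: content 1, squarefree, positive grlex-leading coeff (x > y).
Degree: a generic line meets the curve in up to 3 points, so deg p = 3.
Checking where it meets the axes: one y-axis crossing is at y = 0; the x-axis gridline crossings are at x ∈ {-1, 0, 1}.
Assembling these constraints gives the stated polynomial.

3*x^3 + 3*x^2*y + 3*x*y^2 - 2*y^3 - 3*x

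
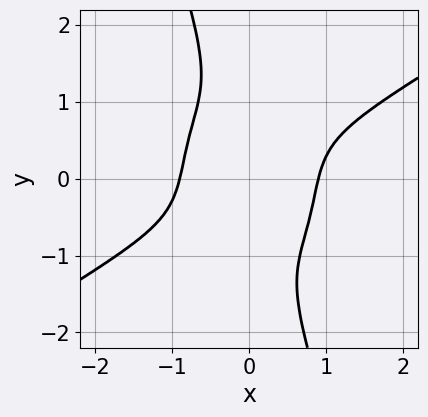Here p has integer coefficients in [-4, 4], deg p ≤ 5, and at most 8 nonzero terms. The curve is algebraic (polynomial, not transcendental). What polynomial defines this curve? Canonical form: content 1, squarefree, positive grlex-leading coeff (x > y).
First, deg p = 4. No degree-3 curve has this shape.
Next, reading off the gridlines: no y-intercept at any integer in the box.
Finally, the integer polynomial consistent with all of this is the stated p.

3*x^4 - 3*x^3*y - x^2*y^2 - 3*x*y^3 - y^4 - 2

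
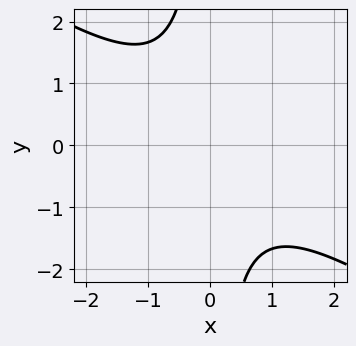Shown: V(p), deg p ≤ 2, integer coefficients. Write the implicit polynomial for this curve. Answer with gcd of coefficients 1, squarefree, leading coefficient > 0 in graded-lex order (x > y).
2*x^2 + 3*x*y + 3

(a) deg p = 2. No degree-1 curve has this shape.
(b) Checking where it meets the axes: it misses every integer gridline on the y-axis; the curve avoids every integer x-axis point in the box.
(c) Together with the visible shape, these determine p as stated.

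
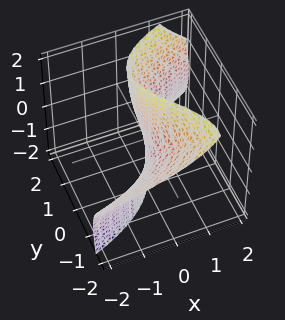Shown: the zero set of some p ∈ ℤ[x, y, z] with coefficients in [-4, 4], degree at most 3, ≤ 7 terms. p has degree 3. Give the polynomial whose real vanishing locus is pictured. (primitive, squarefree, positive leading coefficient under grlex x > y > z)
x*z^2 - y^3 - y^2*z + 2*y*z + 3*x

1. deg p = 3. The shape is more complex than any degree-2 surface.
2. Checking where it meets the axes: it meets the x-axis at x = 0 (among the integer gridlines); it crosses the y-axis at the gridline y = 0; every point of the z-axis in the box is on the surface.
3. Putting this together gives p.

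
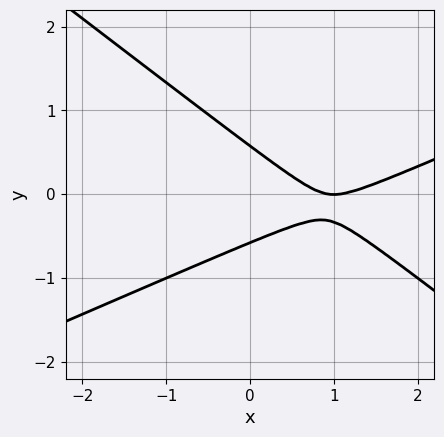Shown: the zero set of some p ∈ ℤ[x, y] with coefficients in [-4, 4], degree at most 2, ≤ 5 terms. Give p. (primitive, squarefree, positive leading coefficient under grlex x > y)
First, deg p = 2. No degree-1 curve has this shape.
Then, observable constraints: one x-axis crossing is at x = 1.
Finally, putting this together gives p.

x^2 - x*y - 3*y^2 - 2*x + 1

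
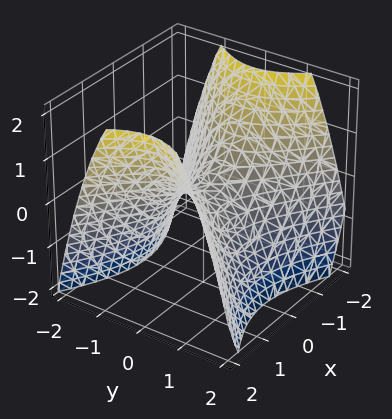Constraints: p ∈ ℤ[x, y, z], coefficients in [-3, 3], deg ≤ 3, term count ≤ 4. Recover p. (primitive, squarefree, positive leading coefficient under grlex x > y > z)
2*x^2 - 3*y^2 - 3*z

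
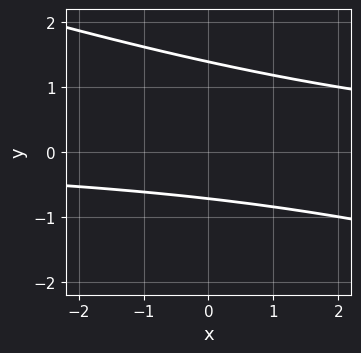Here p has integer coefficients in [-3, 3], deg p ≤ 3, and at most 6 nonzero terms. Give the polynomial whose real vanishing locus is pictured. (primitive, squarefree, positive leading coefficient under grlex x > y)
x*y + 3*y^2 - 2*y - 3

Degree: no degree-1 curve has this shape, so deg p = 2.
From the visible intercepts: no x-intercept at any integer in the box.
Putting this together gives p.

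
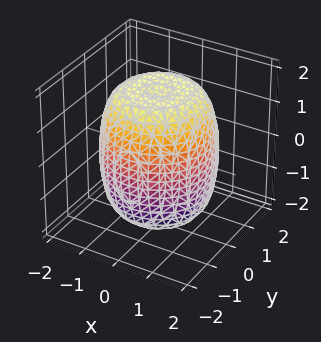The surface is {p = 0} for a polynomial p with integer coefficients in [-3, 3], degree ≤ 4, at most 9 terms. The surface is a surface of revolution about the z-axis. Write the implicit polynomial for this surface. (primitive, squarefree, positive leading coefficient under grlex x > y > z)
x^4 + 2*x^2*y^2 + y^4 - x^2 - y^2 + z^2 - 3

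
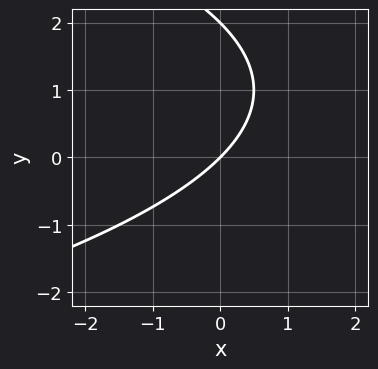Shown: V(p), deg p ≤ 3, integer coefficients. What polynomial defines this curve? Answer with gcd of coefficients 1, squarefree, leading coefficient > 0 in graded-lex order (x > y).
y^2 + 2*x - 2*y

First, the degree is 2 — a generic line meets the curve in up to 2 points.
Next, reading off the gridlines: one x-axis crossing is at x = 0; the y-axis gridline crossings are at y ∈ {0, 2}.
Finally, together with the visible shape, these determine p as stated.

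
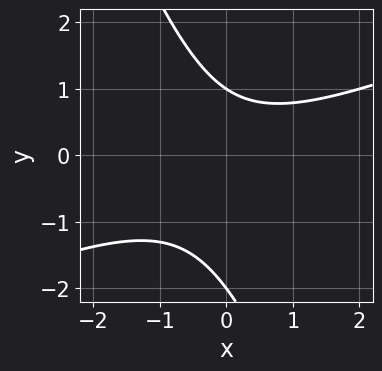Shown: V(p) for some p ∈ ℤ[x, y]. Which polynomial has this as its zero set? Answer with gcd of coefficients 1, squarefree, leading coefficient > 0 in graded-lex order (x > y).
x^2 - 2*x*y - y^2 - y + 2

Degree: the shape is more complex than any degree-1 curve, so deg p = 2.
Reading off the gridlines: the y-axis gridline crossings are at y ∈ {-2, 1}; it misses every integer gridline on the x-axis.
Fitting integer coefficients to these (and the overall shape) gives p.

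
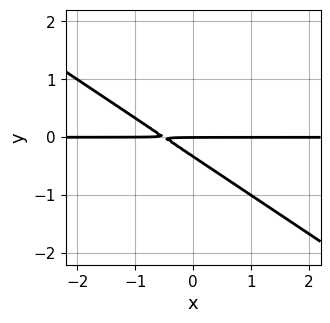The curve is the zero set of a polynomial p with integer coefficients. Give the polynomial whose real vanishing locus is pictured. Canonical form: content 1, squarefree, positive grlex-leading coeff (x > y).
deg p = 2. No degree-1 curve has this shape.
From the axis intercepts and sections: the visible x-axis segment lies entirely on the curve; it crosses the y-axis at the gridline y = 0.
These observations pin down the coefficients.

2*x*y + 3*y^2 + y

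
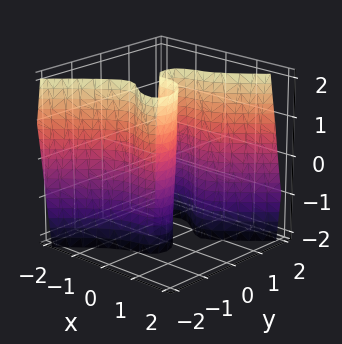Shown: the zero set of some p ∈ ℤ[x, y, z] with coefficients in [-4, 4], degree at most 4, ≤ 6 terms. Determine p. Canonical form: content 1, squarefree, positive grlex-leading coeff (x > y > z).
3*x^3 - x*y^2 + x*y*z - 2*y^3 + 2*y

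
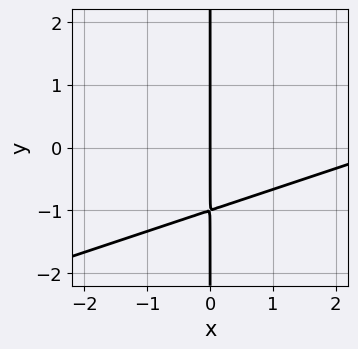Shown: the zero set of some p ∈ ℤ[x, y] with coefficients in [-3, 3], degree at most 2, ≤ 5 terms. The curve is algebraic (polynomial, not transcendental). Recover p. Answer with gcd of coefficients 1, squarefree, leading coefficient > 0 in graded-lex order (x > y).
x^2 - 3*x*y - 3*x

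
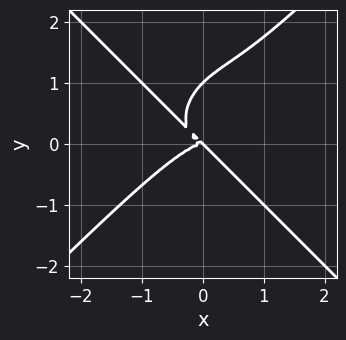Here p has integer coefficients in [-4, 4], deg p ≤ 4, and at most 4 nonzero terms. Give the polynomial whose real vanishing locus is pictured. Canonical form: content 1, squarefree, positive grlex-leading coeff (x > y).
The degree is 4 — a generic line meets the curve in up to 4 points.
From the visible intercepts: it meets the x-axis at x = 0 (among the integer gridlines); the y-axis gridline crossings are at y ∈ {0, 1}.
Fitting integer coefficients to these (and the overall shape) gives p.

x^4 - y^4 + x*y^2 + y^3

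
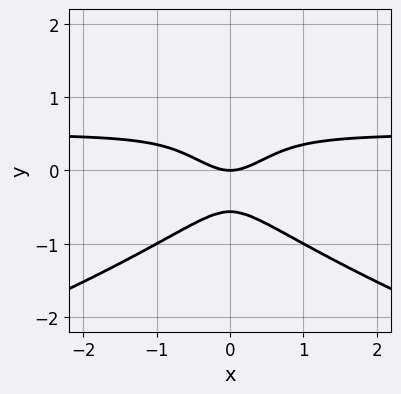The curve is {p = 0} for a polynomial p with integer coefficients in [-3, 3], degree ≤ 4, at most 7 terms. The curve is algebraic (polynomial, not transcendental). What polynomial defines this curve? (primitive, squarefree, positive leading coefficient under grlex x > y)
1. Degree: the shape is more complex than any degree-3 curve, so deg p = 4.
2. Symmetries: mirror symmetry x ↦ −x ⇒ only even powers of x.
3. From the axis intercepts and sections: it meets the y-axis at y = 0 (among the integer gridlines); it meets the x-axis at x = 0 (among the integer gridlines).
4. Matching integer coefficients to the picture gives p.

2*y^4 + 2*x^2*y - 2*y^3 - x^2 + y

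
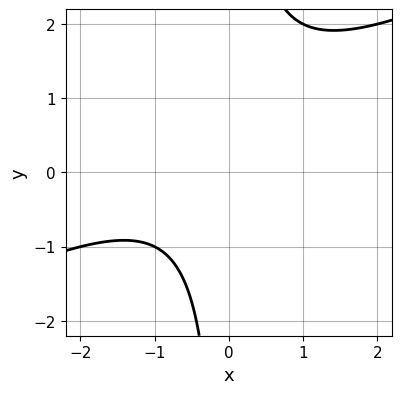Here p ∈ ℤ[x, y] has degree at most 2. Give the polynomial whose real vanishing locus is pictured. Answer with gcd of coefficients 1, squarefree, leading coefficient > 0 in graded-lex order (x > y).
x^2 - 2*x*y + x + 2

(a) The degree is 2 — no degree-1 curve has this shape.
(b) From the axis intercepts and sections: it misses every integer gridline on the x-axis; no y-intercept at any integer in the box.
(c) Putting this together gives p.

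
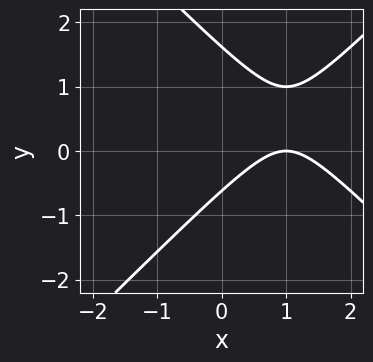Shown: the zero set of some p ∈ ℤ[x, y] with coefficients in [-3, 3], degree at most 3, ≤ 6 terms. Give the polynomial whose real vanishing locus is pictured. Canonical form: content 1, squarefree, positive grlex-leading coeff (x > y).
x^2 - y^2 - 2*x + y + 1

1. The degree is 2 — the shape is more complex than any degree-1 curve.
2. Against the integer gridlines: it crosses the x-axis at the gridline x = 1.
3. Putting this together gives p.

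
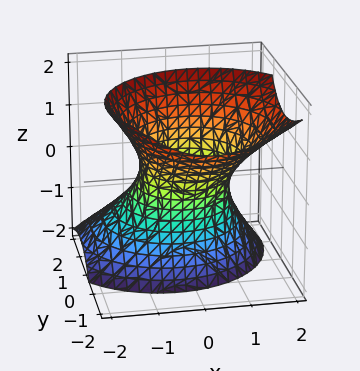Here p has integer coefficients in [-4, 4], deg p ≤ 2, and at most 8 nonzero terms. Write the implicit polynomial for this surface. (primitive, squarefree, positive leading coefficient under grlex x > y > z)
1. Degree: a generic line meets the surface in up to 2 points, so deg p = 2.
2. Reading off the gridlines: the x-axis gridline crossings are at x ∈ {-1, 1}; the surface avoids every integer z-axis point in the box; the y-axis gridline crossings are at y ∈ {-1, 1}.
3. These observations pin down the coefficients.

3*x^2 - x*z + 3*y^2 + 3*y*z - 2*z^2 - 3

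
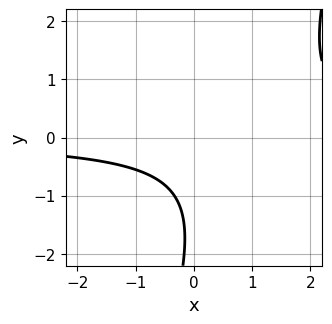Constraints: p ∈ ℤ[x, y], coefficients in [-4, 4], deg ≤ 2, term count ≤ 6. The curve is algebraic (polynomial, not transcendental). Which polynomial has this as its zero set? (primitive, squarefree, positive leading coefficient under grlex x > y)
3*x*y - y^2 - 3*y - 3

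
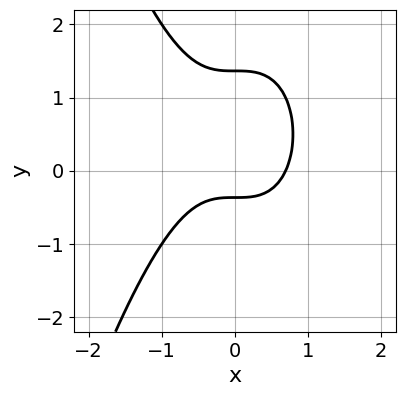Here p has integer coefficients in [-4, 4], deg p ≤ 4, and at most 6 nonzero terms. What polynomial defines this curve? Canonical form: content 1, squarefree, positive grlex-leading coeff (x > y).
(a) Degree: a generic line meets the curve in up to 3 points, so deg p = 3.
(b) Solving for integer coefficients yields p as stated.

3*x^3 + 2*y^2 - 2*y - 1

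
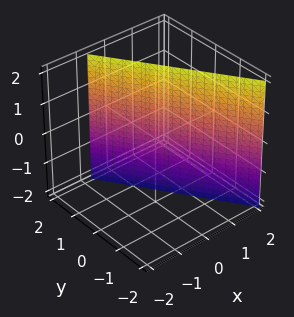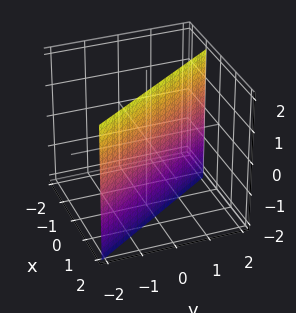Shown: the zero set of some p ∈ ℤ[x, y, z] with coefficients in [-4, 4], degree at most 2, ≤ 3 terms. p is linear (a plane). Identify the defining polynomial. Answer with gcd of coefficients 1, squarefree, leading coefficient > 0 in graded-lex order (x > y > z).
First, degree: every cross-section is a straight line — this is a plane, so deg p = 1.
Next, from the axis intercepts and sections: one y-axis crossing is at y = 1; no z-intercept at any integer in the box.
Finally, matching integer coefficients to the picture gives p.

3*x + 2*y - 2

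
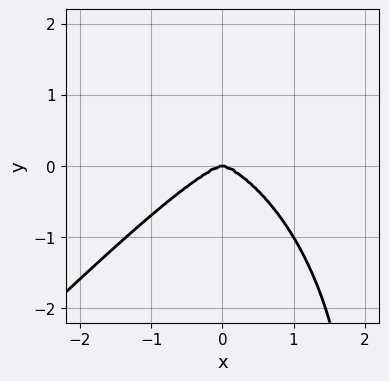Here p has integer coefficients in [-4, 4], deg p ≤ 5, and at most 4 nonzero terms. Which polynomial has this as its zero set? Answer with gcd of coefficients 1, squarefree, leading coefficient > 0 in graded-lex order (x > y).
x^4 - x*y^3 + 2*y^3

1. Degree: no degree-3 curve has this shape, so deg p = 4.
2. Reading off the gridlines: it meets the y-axis at y = 0 (among the integer gridlines); one x-axis crossing is at x = 0.
3. Putting this together gives p.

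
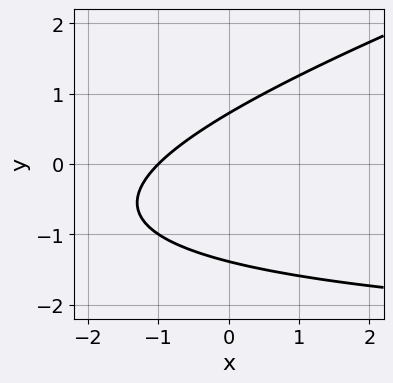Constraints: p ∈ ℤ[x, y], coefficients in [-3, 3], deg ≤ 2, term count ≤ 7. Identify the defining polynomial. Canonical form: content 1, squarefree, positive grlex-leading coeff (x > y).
1. The degree is 2 — the shape is more complex than any degree-1 curve.
2. Observable constraints: it meets the x-axis at x = -1 (among the integer gridlines).
3. Solving for integer coefficients yields p as stated.

x*y - 3*y^2 + 3*x - 2*y + 3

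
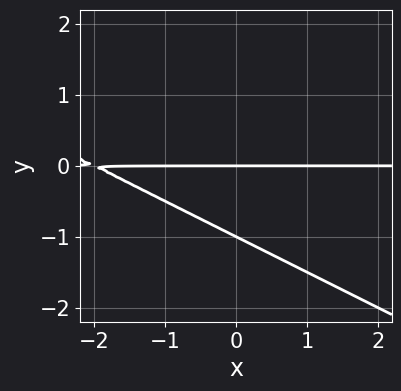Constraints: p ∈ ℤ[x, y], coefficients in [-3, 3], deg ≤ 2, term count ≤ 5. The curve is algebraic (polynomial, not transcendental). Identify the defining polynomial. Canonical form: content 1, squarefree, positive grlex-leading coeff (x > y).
1. deg p = 2. The shape is more complex than any degree-1 curve.
2. Observable constraints: among the integer gridlines, it crosses the y-axis at y ∈ {-1, 0}; the visible x-axis segment lies entirely on the curve.
3. Fitting integer coefficients to these (and the overall shape) gives p.

x*y + 2*y^2 + 2*y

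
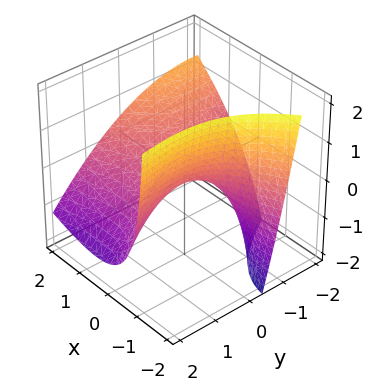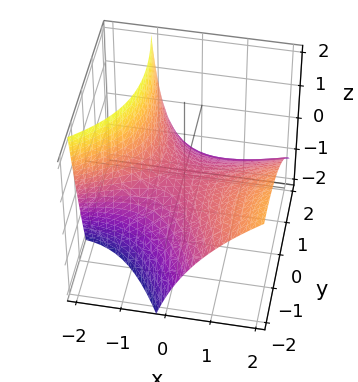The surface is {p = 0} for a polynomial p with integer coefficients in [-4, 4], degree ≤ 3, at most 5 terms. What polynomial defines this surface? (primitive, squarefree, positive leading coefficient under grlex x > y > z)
x^2 - 2*x*y - 2*x*z - y^2 - 3*z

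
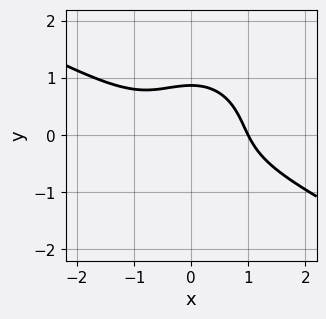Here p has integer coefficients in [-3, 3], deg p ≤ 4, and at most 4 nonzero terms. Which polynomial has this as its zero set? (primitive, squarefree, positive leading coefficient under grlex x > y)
2*x^3 + 3*x^2*y + 3*y^3 - 2

1. The degree is 3 — the shape is more complex than any degree-2 curve.
2. From the axis intercepts and sections: one x-axis crossing is at x = 1.
3. Assembling these constraints gives the stated polynomial.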